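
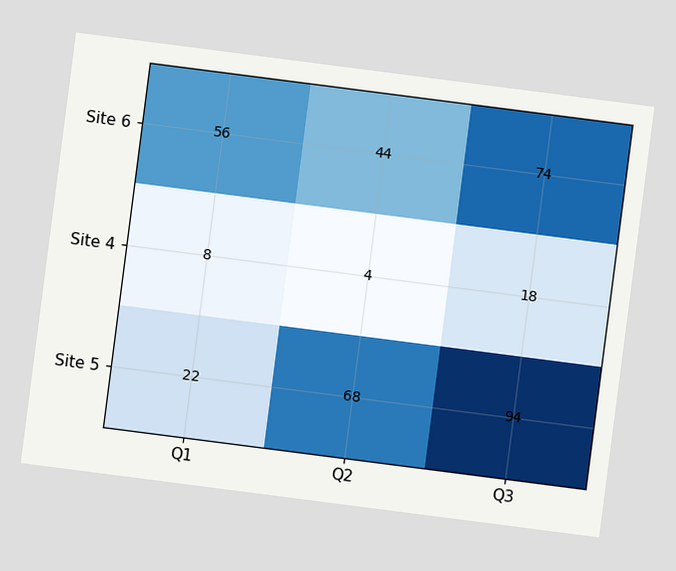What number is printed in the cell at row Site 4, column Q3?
The chart is tilted about 7° clockwise. The (Site 4, Q3) cell reads 18.

18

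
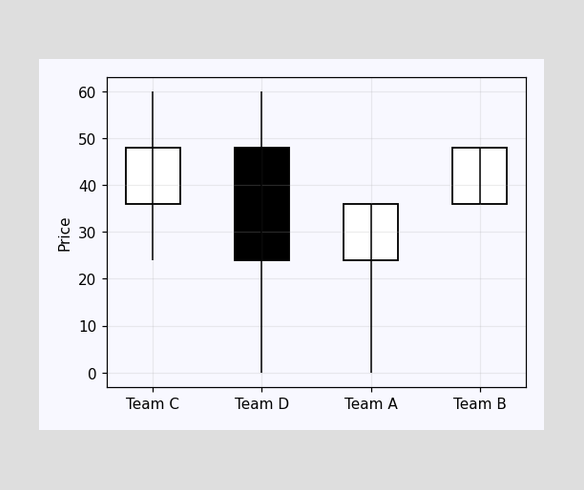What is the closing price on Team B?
The Team B candle closes at 48.

48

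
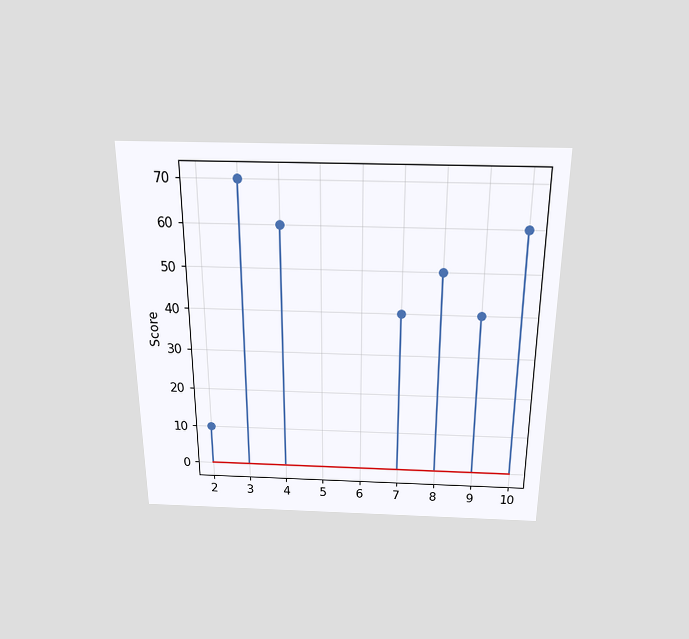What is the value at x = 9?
40

The chart is viewed slightly from above. The stem at x=9 reaches 40.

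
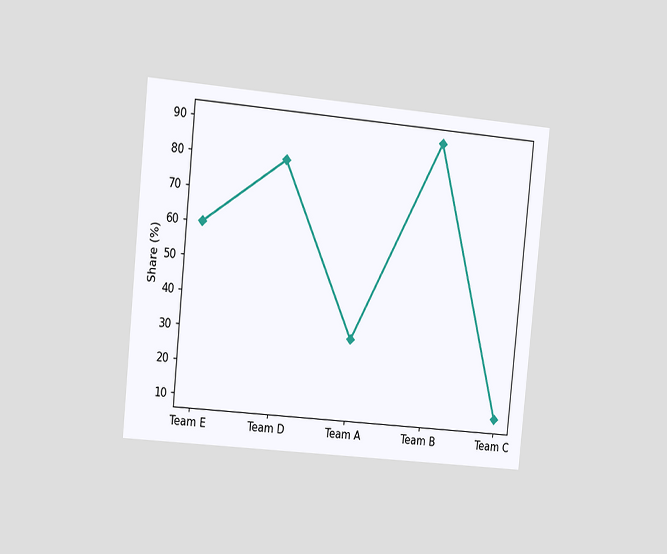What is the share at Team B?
90%

The chart is tilted about 6° clockwise and viewed slightly from the left. At Team B, the line is at 90%.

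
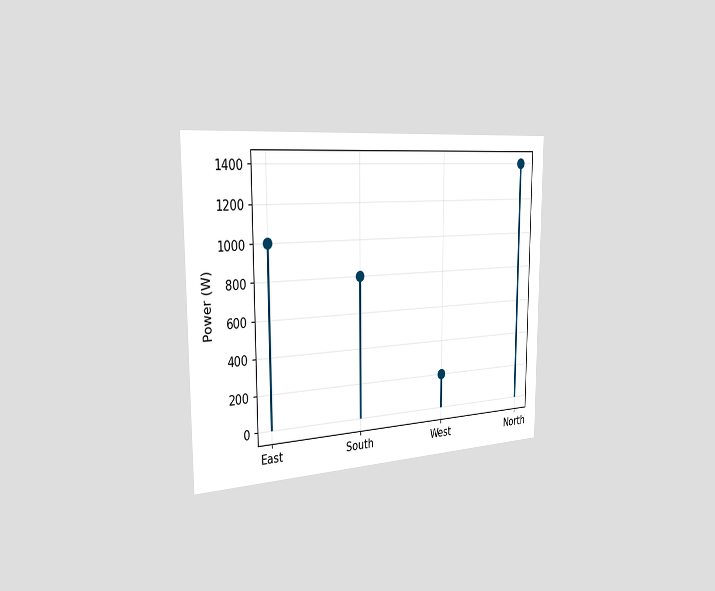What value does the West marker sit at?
200W

The chart is viewed slightly from the left. The West marker sits at 200W.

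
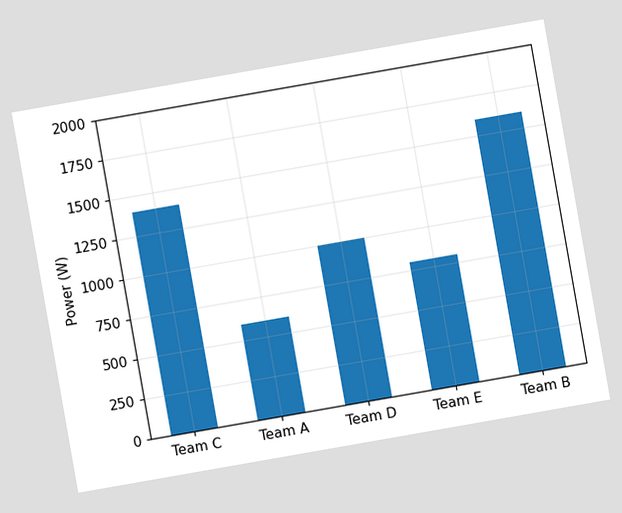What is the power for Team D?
The chart is tilted about 10° counter-clockwise. Reading along the chart's y-axis, the Team D bar reaches 1000W.

1000W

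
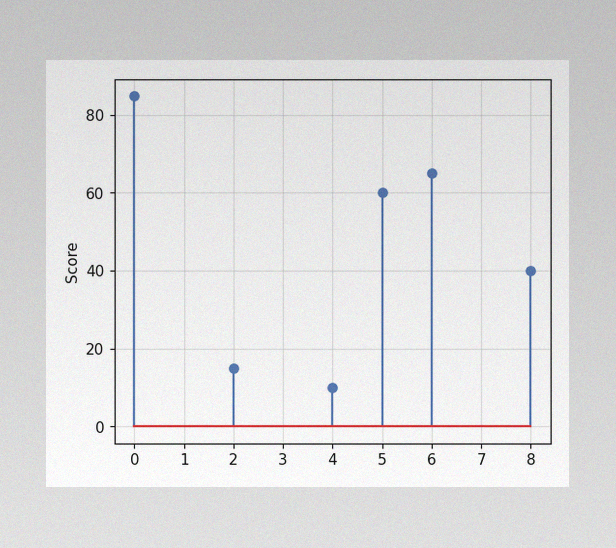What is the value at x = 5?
The image has some photo noise and uneven lighting. The stem at x=5 reaches 60.

60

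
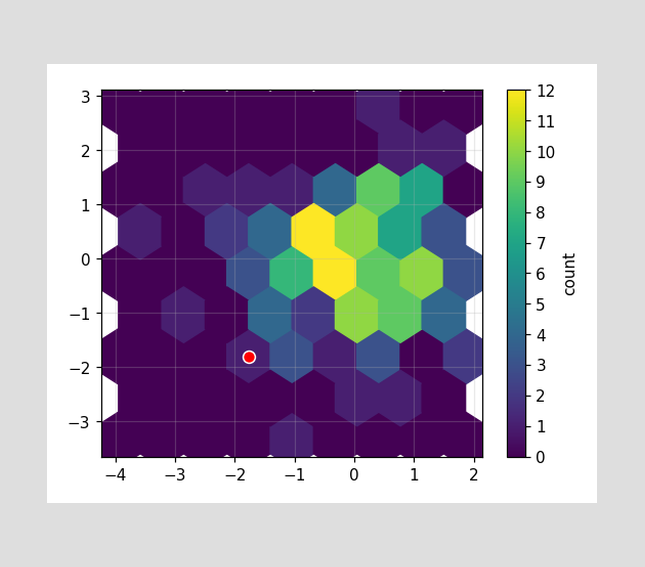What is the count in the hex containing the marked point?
1

The marked hex reads 1 on the colorbar.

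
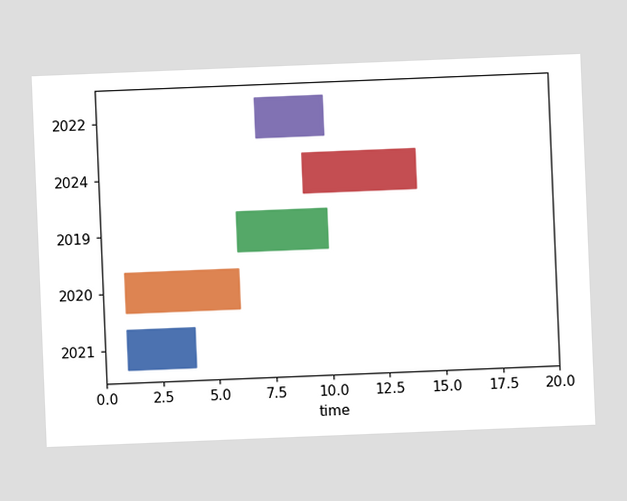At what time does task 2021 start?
1

The chart is tilted about 2° counter-clockwise. The 2021 bar begins at t=1.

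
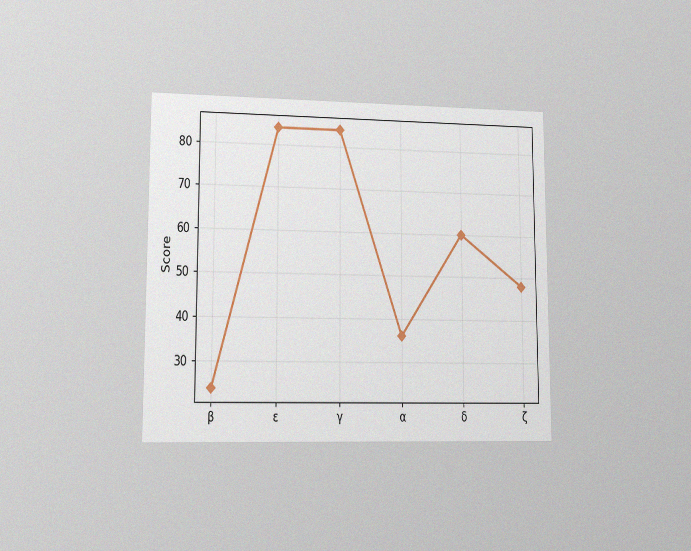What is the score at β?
24

The chart is viewed at a slight angle, with some photo noise. At β, the line is at 24.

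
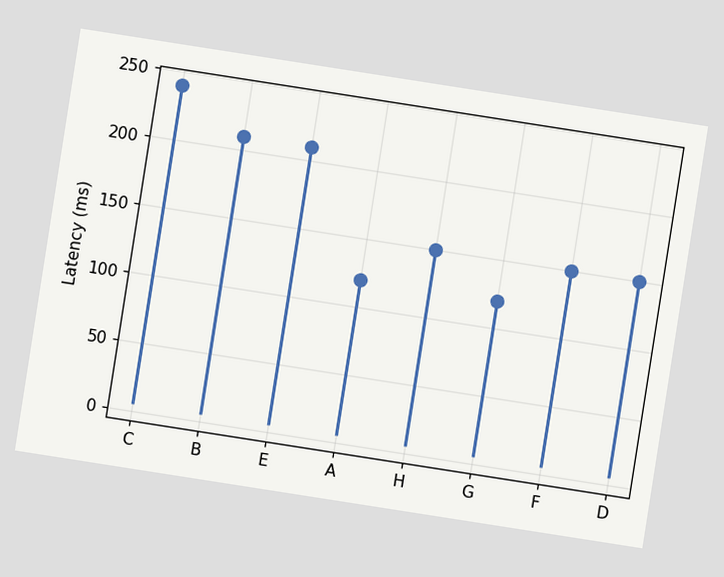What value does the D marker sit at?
The chart is tilted about 9° clockwise. The D marker sits at 150ms.

150ms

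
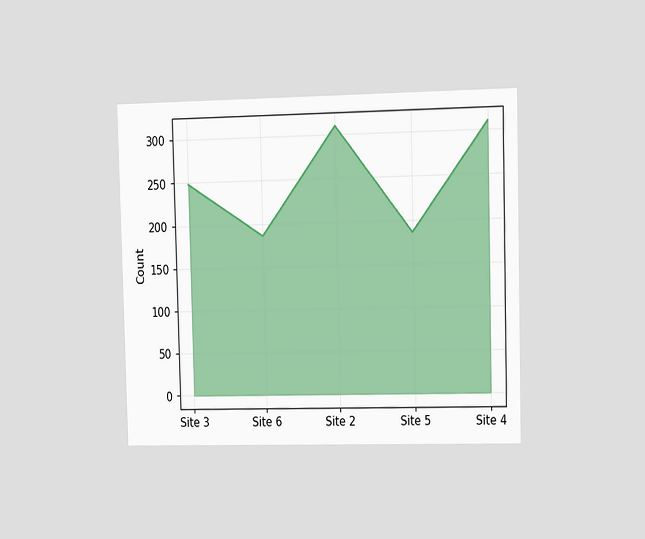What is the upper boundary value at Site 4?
310

The chart is viewed slightly from the right. At Site 4 the upper boundary is at 310.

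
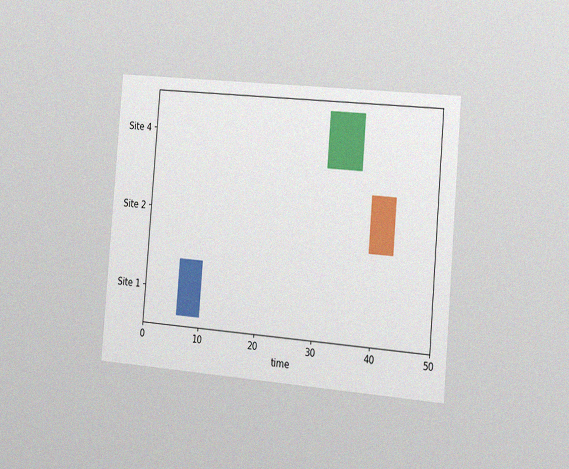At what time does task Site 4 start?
31

The chart is tilted about 5° clockwise and viewed slightly from the right, with some photo noise. The Site 4 bar begins at t=31.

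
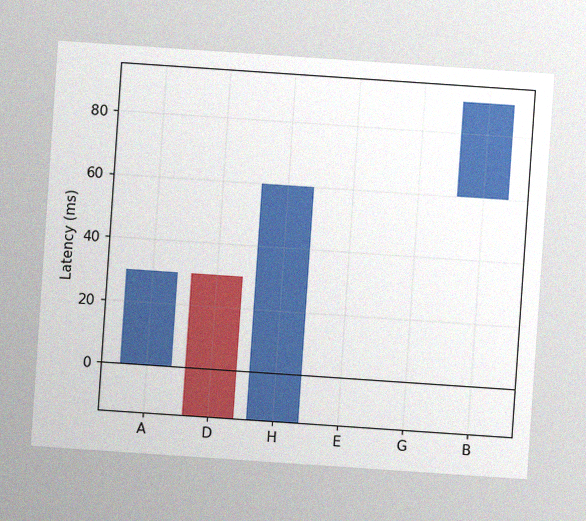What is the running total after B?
The chart is tilted about 4° clockwise, with some photo noise. After B the running total reaches 90ms.

90ms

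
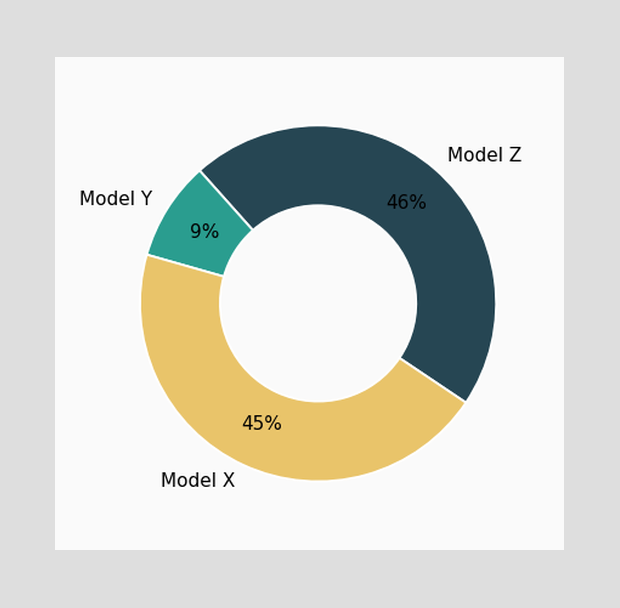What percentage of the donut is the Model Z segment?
The Model Z segment takes up 46% of the ring.

46%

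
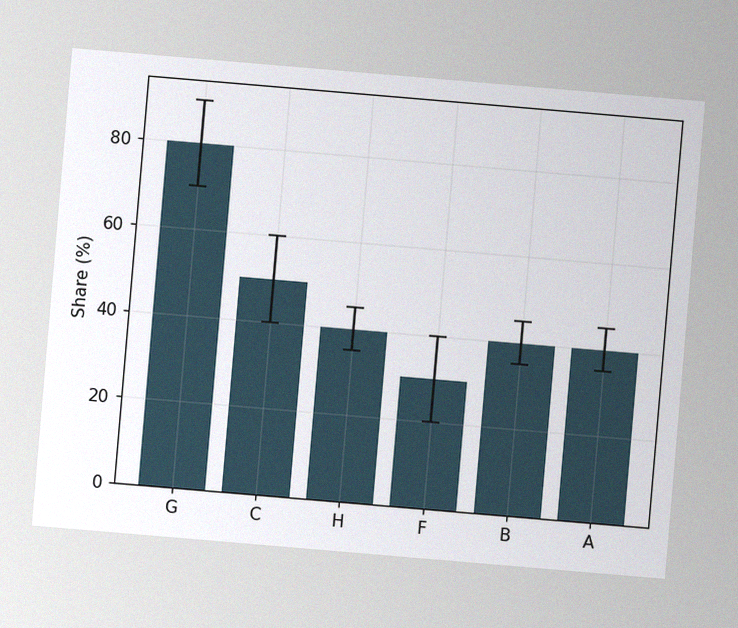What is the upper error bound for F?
40%

The chart is tilted about 5° clockwise, with some photo noise. The F bar's upper whisker reaches 40%.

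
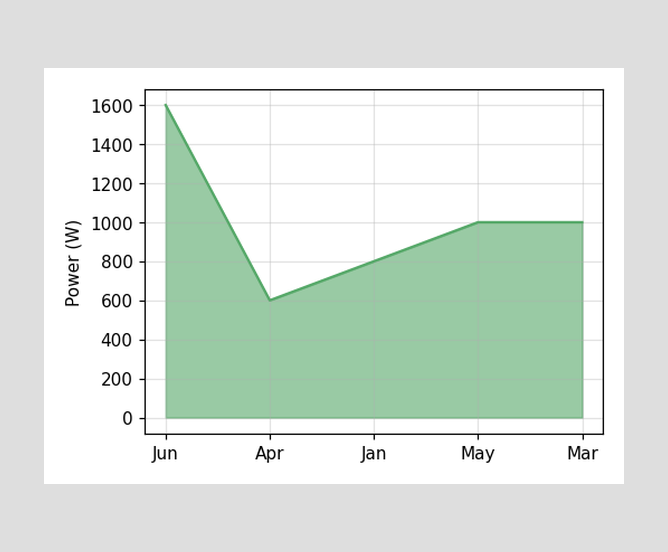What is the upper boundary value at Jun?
1600W

At Jun the upper boundary is at 1600W.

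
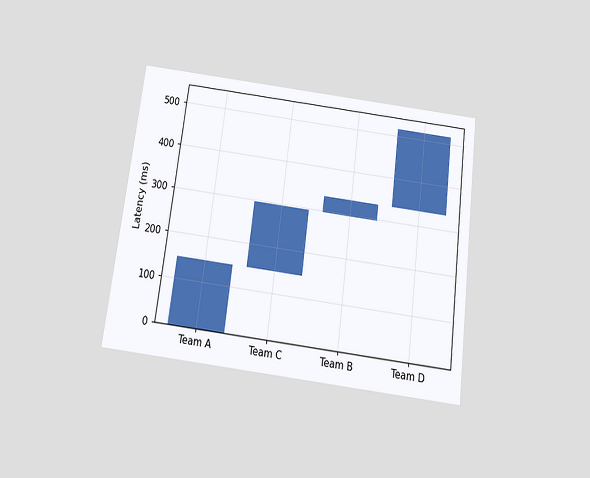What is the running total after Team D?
518ms

The chart is tilted about 7° clockwise and viewed slightly from below. After Team D the running total reaches 518ms.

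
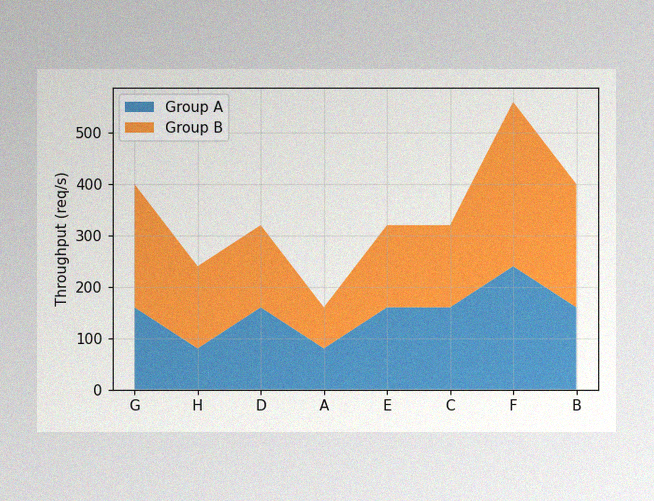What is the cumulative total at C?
The image has some photo noise and uneven lighting. The stacked total at C reaches 320req/s.

320req/s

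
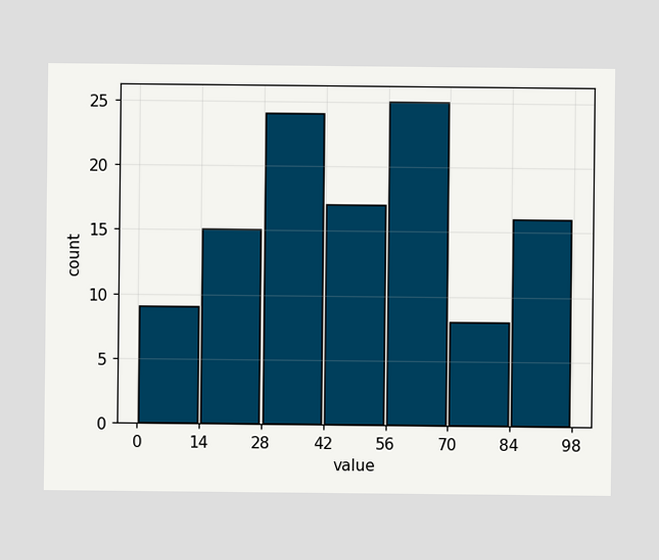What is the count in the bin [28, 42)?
24

The [28, 42) bin has height 24.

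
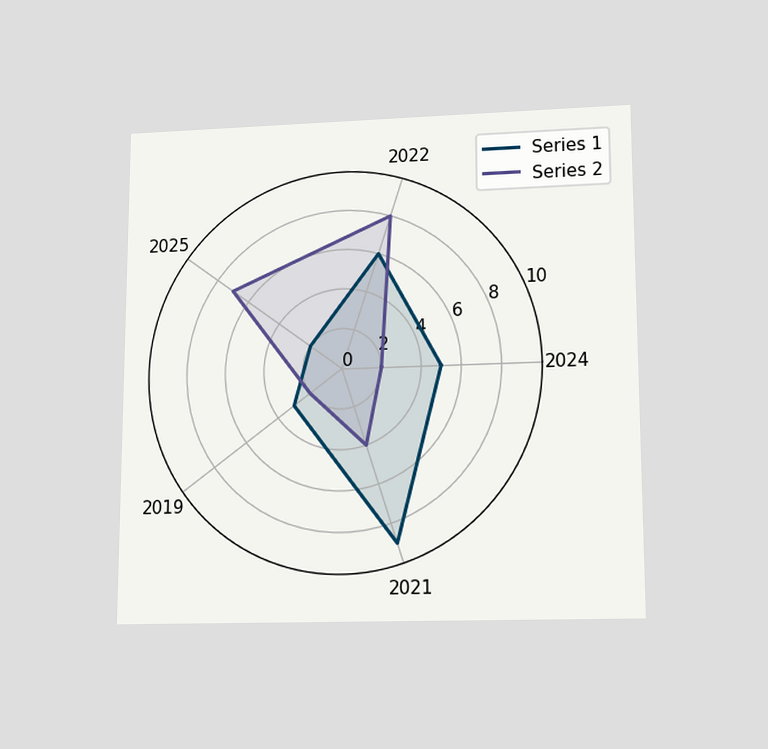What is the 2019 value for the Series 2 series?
2

The chart is viewed slightly from below. On the 2019 axis, Series 2 reaches 2.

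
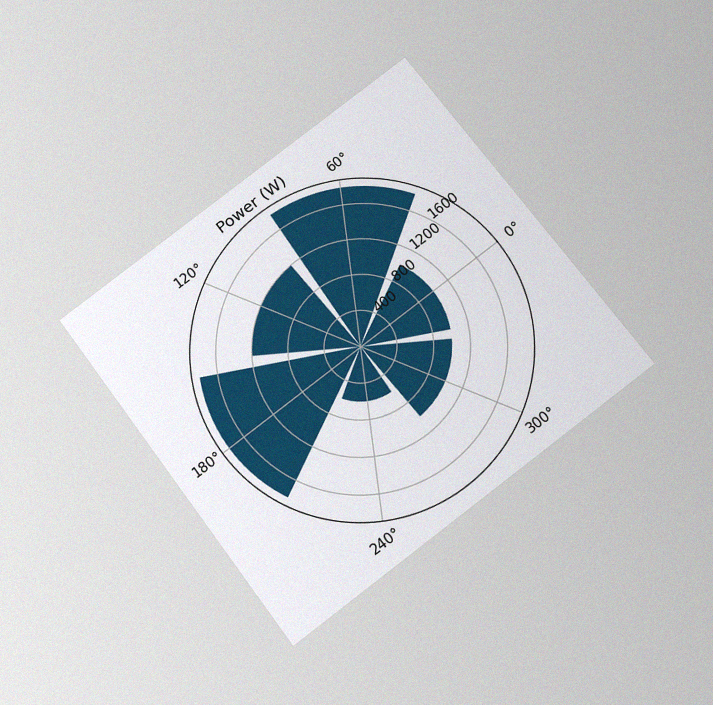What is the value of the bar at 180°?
1800W

The chart is tilted about 37° counter-clockwise and viewed slightly from below, with some photo noise. The bar at 180° reaches 1800W on the radial axis.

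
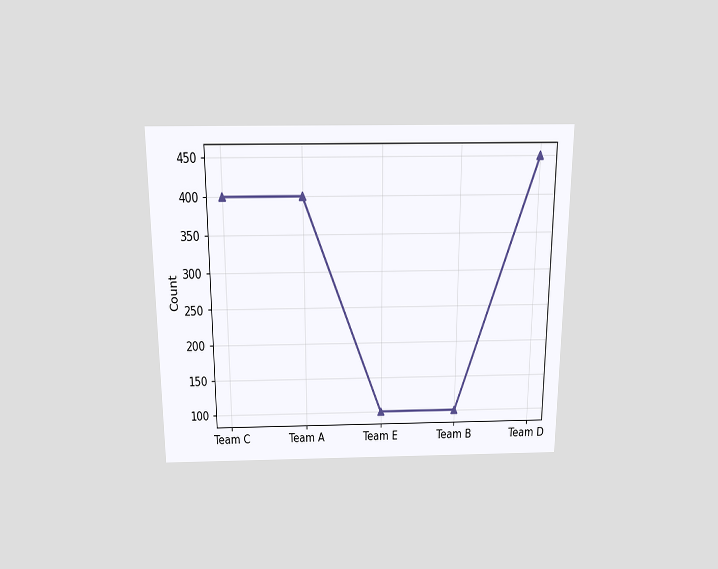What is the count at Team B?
100

The chart is viewed slightly from above. At Team B, the line is at 100.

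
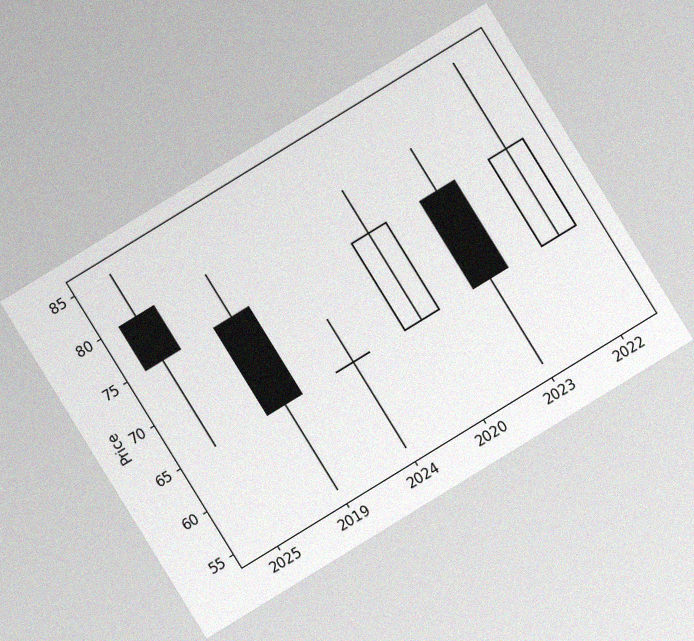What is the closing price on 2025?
75

The chart is tilted about 32° counter-clockwise, with some photo noise. The 2025 candle closes at 75.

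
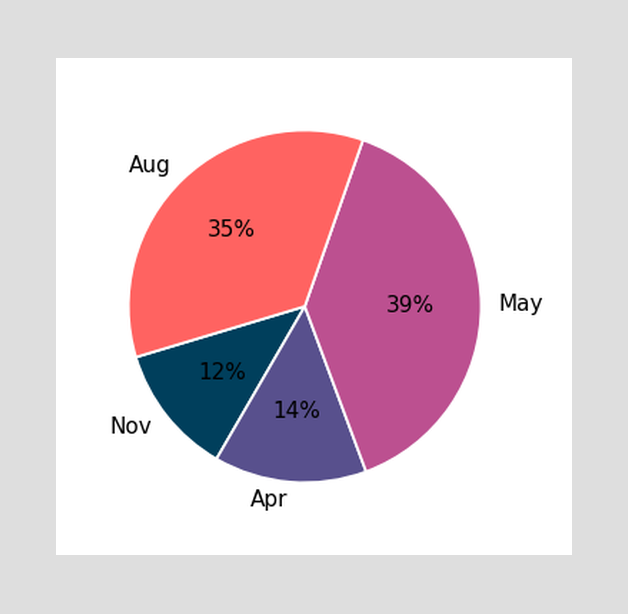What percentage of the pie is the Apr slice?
The Apr slice takes up 14% of the pie.

14%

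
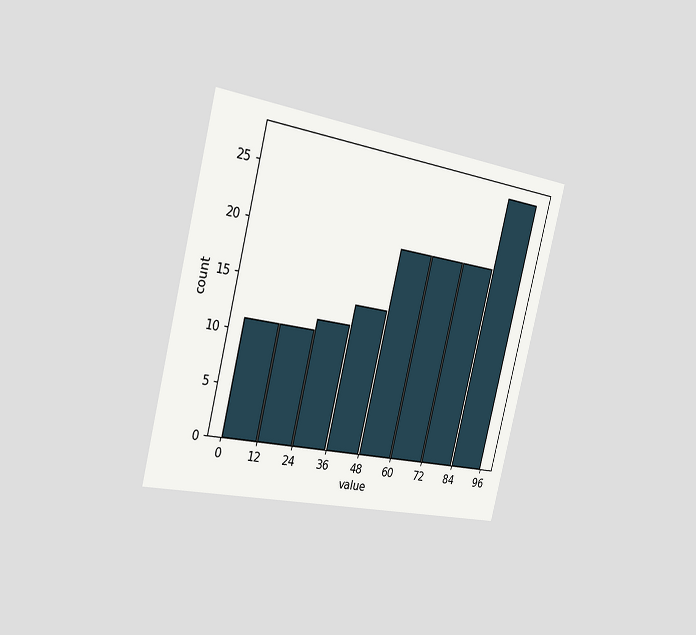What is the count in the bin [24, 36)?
12

The chart is tilted about 14° clockwise and viewed slightly from the left. The [24, 36) bin has height 12.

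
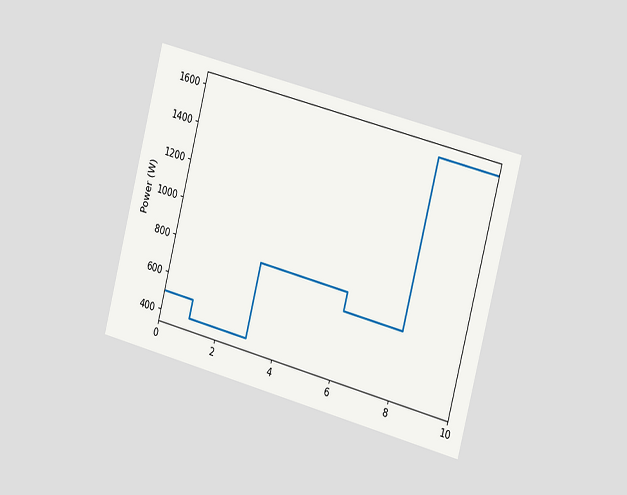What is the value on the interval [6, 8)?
700W

The chart is tilted about 15° clockwise and viewed slightly from the right. On [6, 8) the step sits at 700W.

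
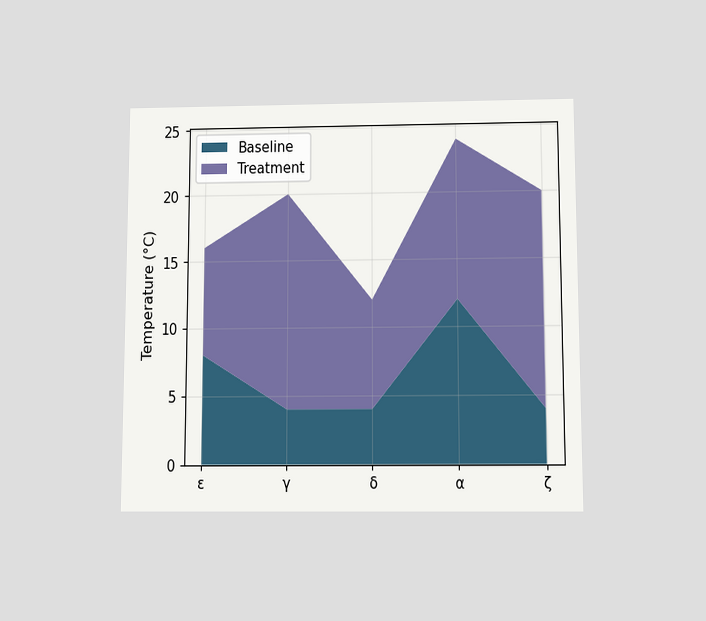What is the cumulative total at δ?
The chart is viewed slightly from below. The stacked total at δ reaches 12°C.

12°C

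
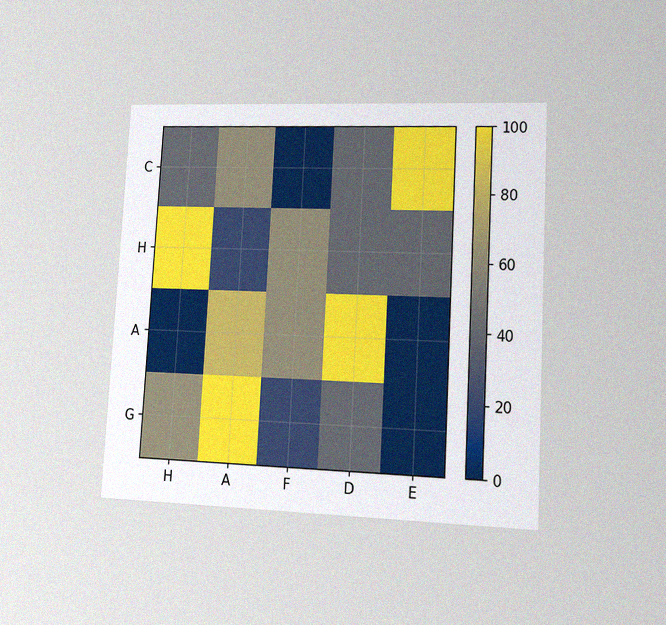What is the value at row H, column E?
40

The chart is tilted about 3° clockwise and viewed at a slight angle, with some photo noise. Matching cell (H, E) against the colorbar gives 40.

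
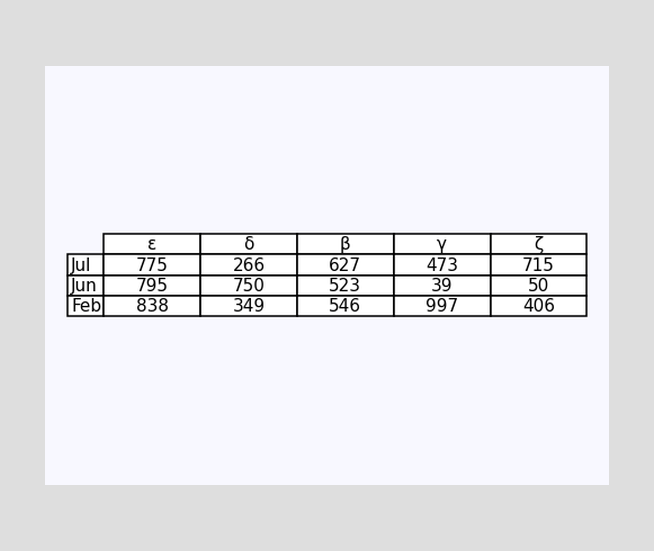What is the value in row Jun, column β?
The (Jun, β) cell reads 523.

523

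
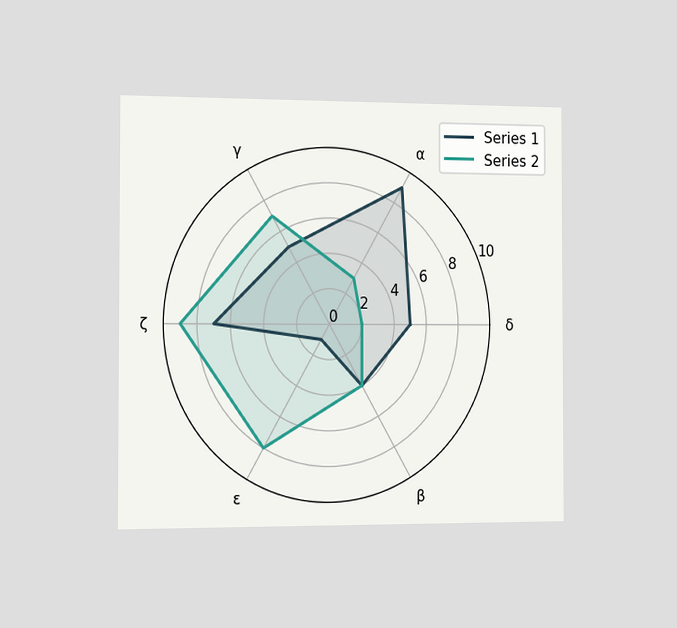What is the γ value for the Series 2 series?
The chart is viewed slightly from the left. On the γ axis, Series 2 reaches 7.

7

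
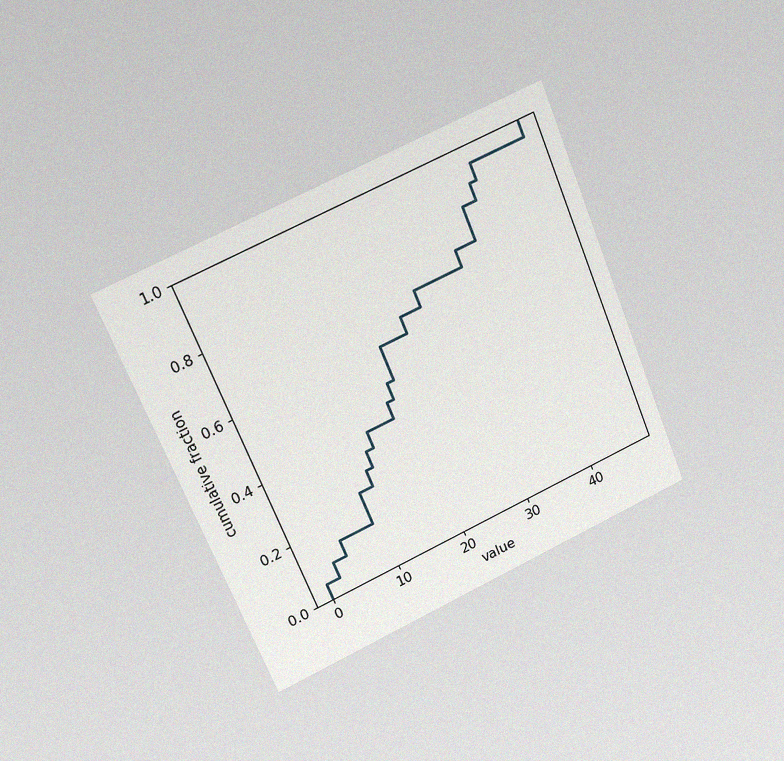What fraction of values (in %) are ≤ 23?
The chart is tilted about 23° counter-clockwise and viewed at a slight angle, with some photo noise. At x=23 the ECDF step is at 65%.

65%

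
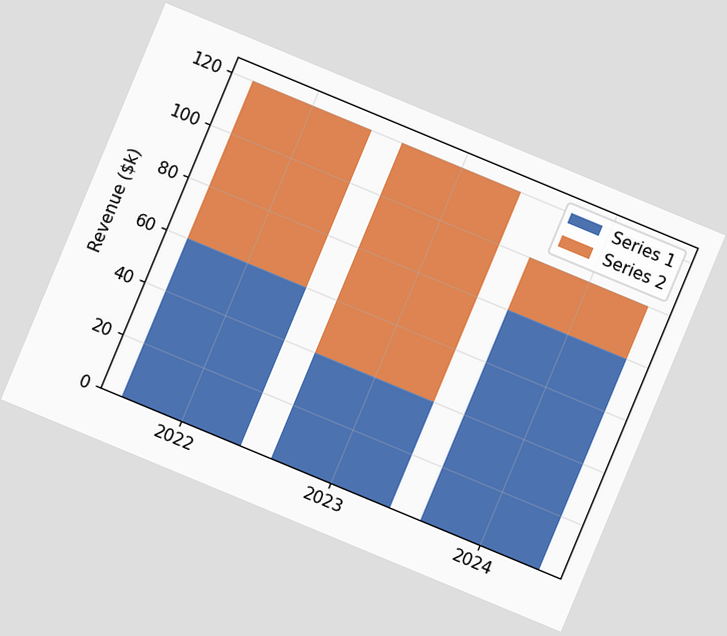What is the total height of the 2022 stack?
The chart is tilted about 23° clockwise. The 2022 stack's top reaches $120k on the y-axis.

$120k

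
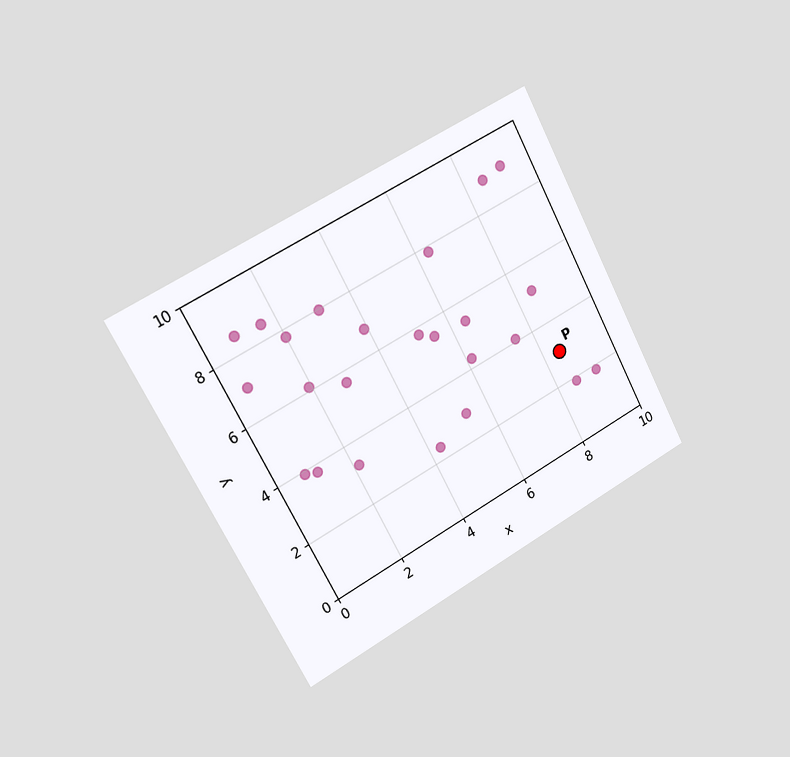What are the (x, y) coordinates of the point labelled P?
(8.5, 3)

The chart is tilted about 28° counter-clockwise and viewed slightly from the left. Following the gridlines from P to each axis, P sits at (8.5, 3).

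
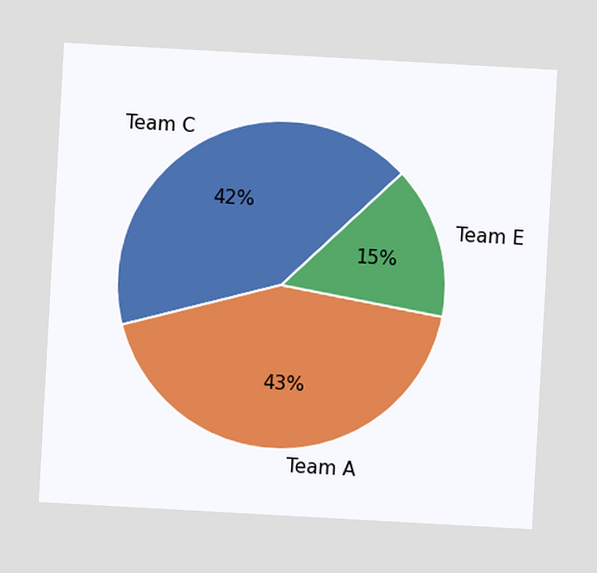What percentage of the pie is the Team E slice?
The chart is tilted about 3° clockwise. The Team E slice takes up 15% of the pie.

15%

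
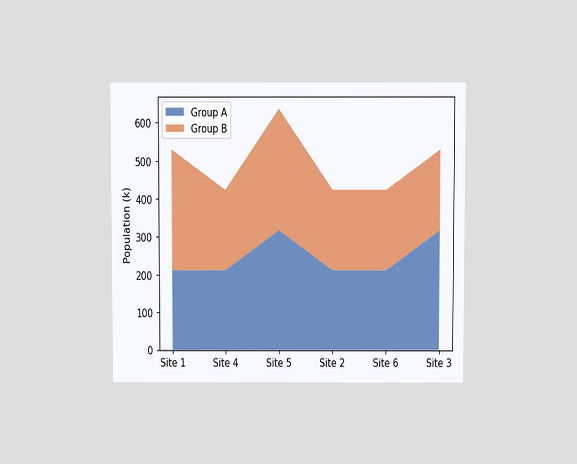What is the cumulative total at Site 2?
424k

The chart is viewed slightly from above. The stacked total at Site 2 reaches 424k.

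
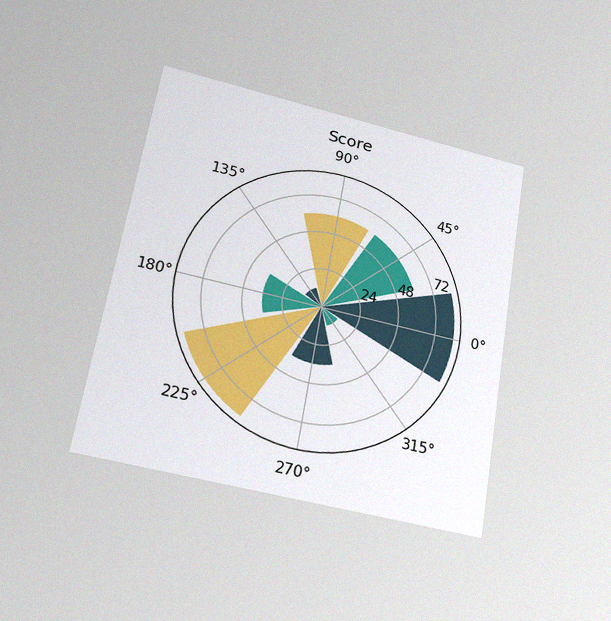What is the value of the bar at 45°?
60

The chart is tilted about 10° clockwise and viewed slightly from below, with some photo noise. The bar at 45° reaches 60 on the radial axis.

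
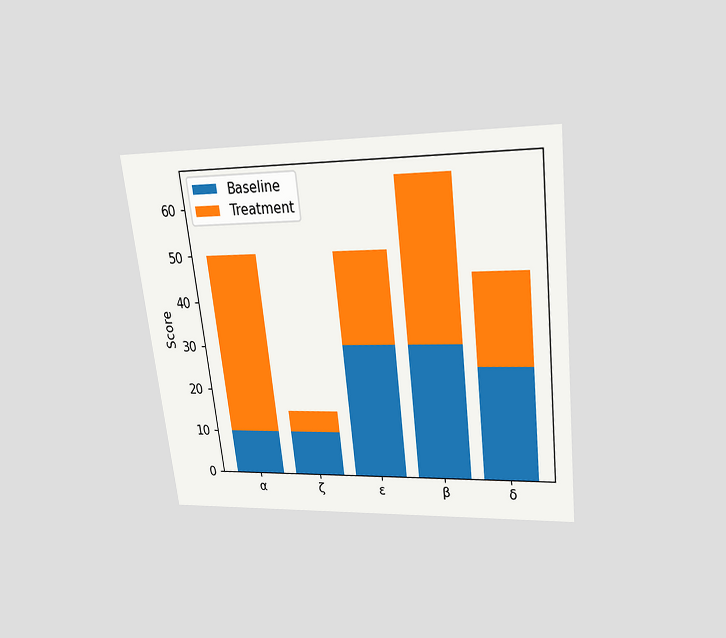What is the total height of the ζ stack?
The chart is tilted about 7° counter-clockwise and viewed slightly from above. The ζ stack's top reaches 15 on the y-axis.

15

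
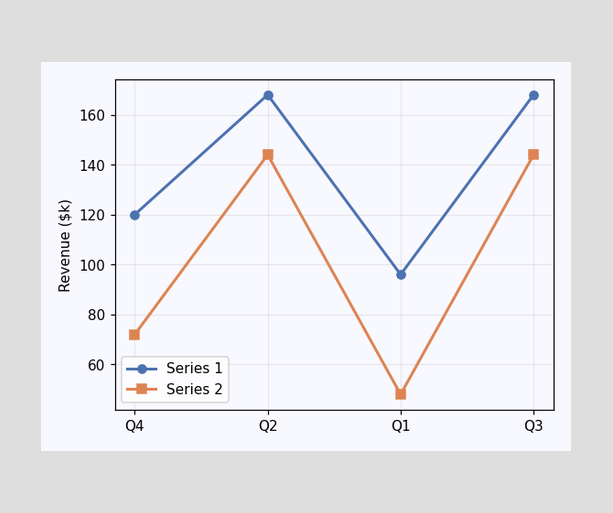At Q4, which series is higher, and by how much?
Series 1, by $48k

At Q4, Series 1 sits above the other line by $48k.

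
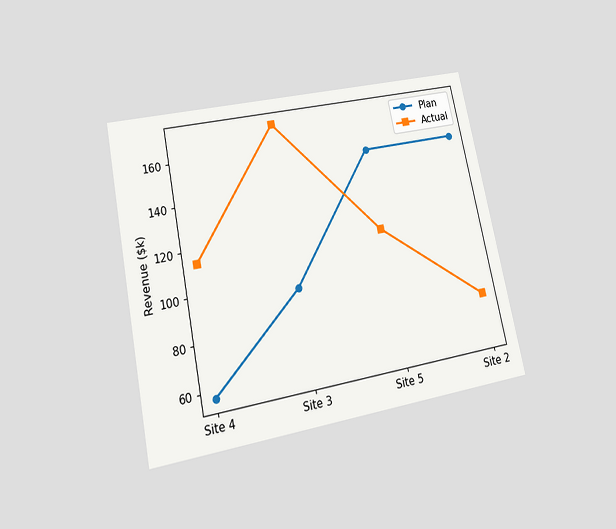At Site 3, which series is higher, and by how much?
The chart is tilted about 11° counter-clockwise and viewed at a slight angle. At Site 3, Actual sits above the other line by $76k.

Actual, by $76k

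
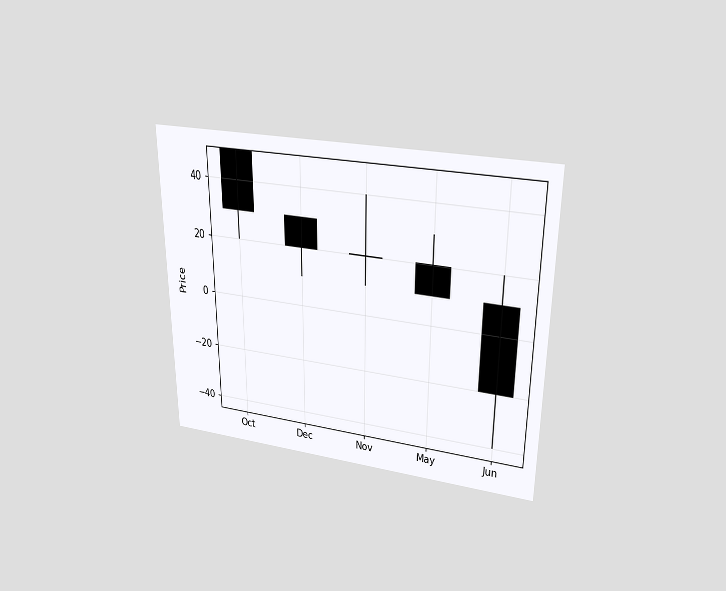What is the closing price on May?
10

The chart is viewed slightly from above. The May candle closes at 10.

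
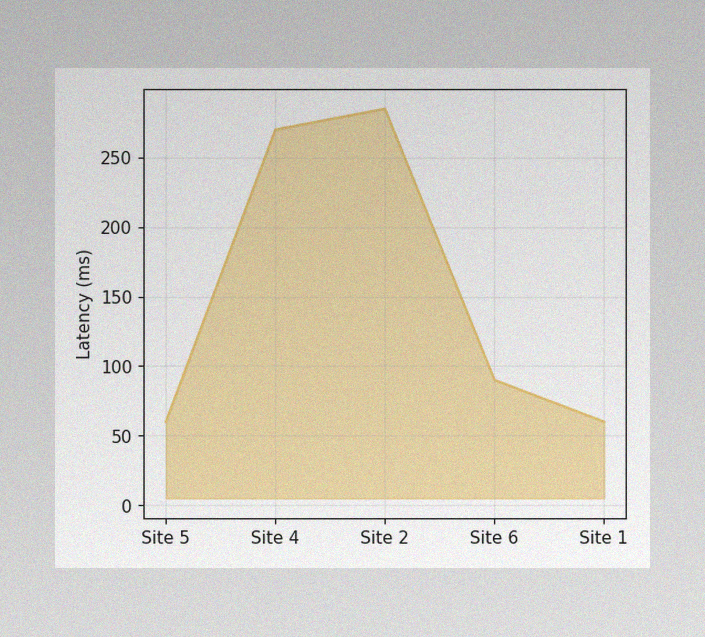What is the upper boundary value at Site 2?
The image has some photo noise and uneven lighting. At Site 2 the upper boundary is at 285ms.

285ms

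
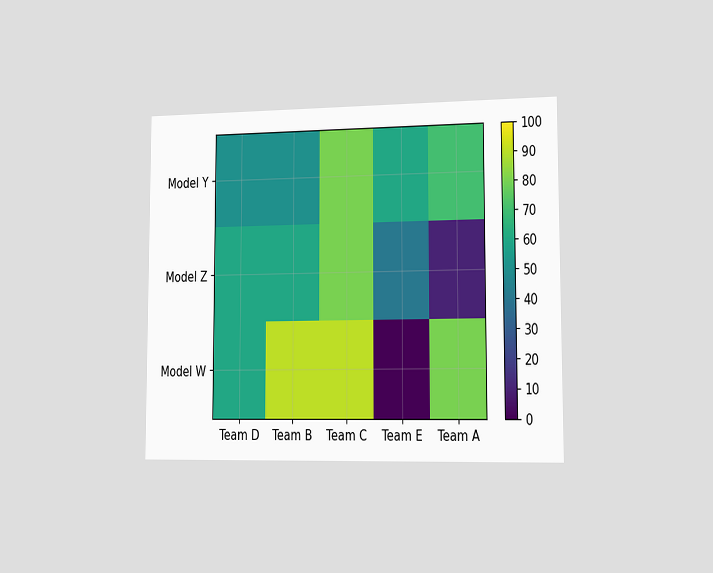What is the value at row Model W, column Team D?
The chart is viewed slightly from the right. Matching cell (Model W, Team D) against the colorbar gives 60.

60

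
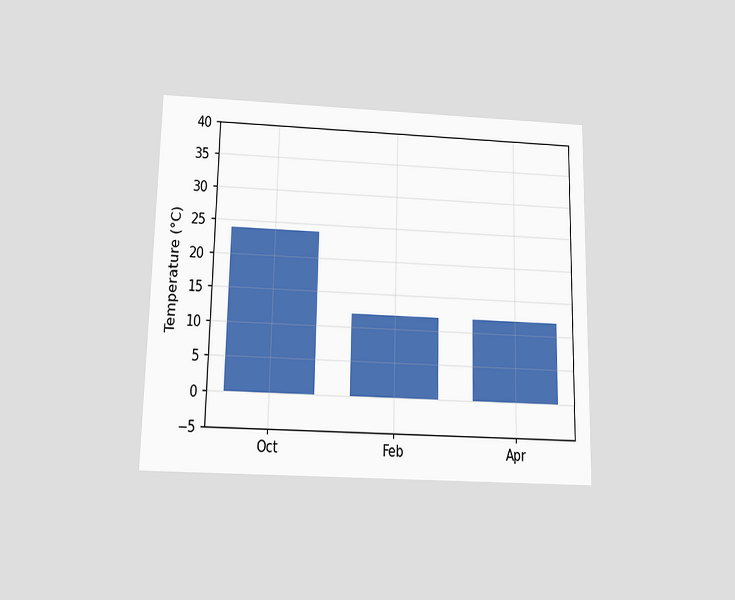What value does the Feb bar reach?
12°C

The chart is viewed slightly from below. Reading along the chart's y-axis, the Feb bar reaches 12°C.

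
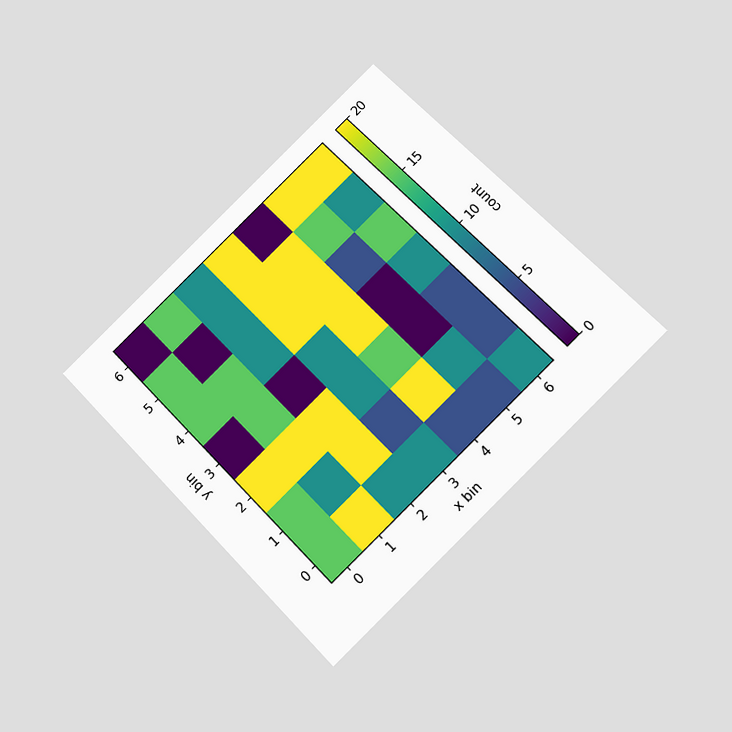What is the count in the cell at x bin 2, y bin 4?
The chart is tilted about 44° counter-clockwise and viewed at a slight angle. Matching the cell (2, 4) against the colorbar gives 10.

10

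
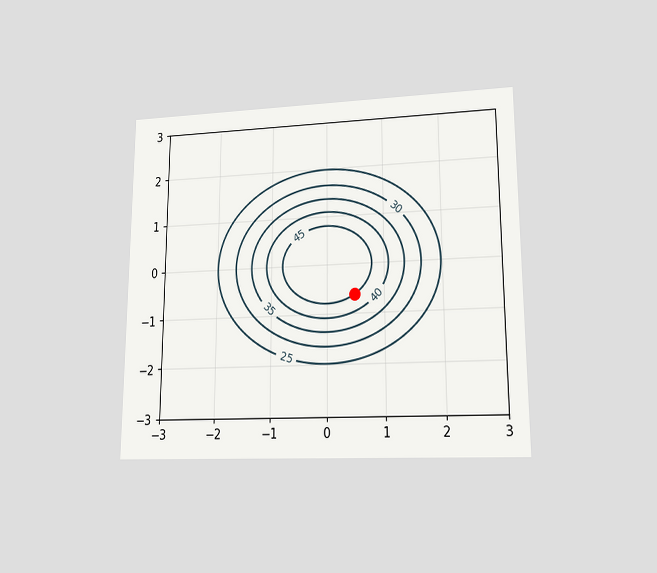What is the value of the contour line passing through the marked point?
The chart is viewed at a slight angle. The marked point sits on the contour labelled 45.

45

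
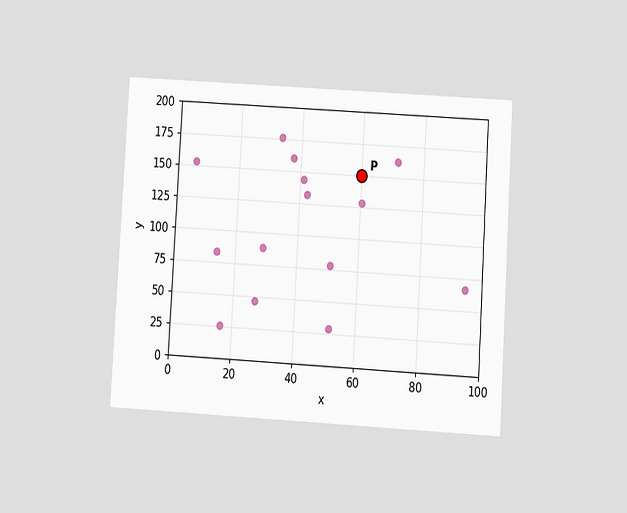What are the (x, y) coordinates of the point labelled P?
The chart is tilted about 3° clockwise and viewed at a slight angle. Following the gridlines from P to each axis, P sits at (60, 150).

(60, 150)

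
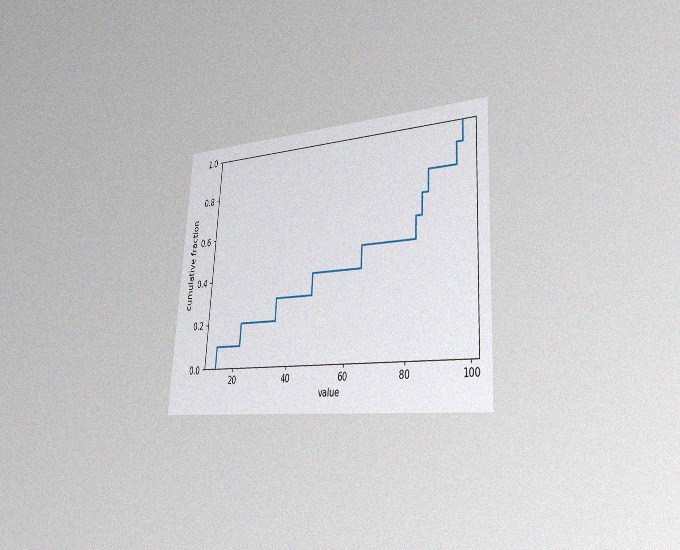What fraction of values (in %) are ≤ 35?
The chart is tilted about 4° clockwise and viewed slightly from the right, with some photo noise. At x=35 the ECDF step is at 30%.

30%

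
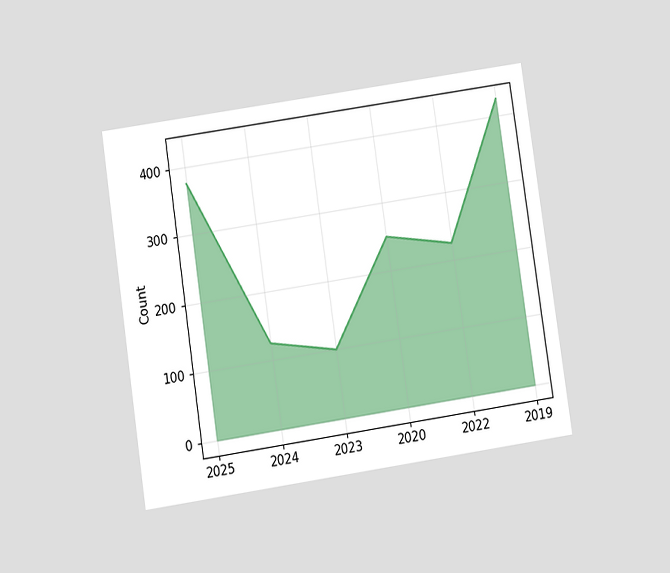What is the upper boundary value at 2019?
The chart is tilted about 8° counter-clockwise and viewed slightly from below. At 2019 the upper boundary is at 425.

425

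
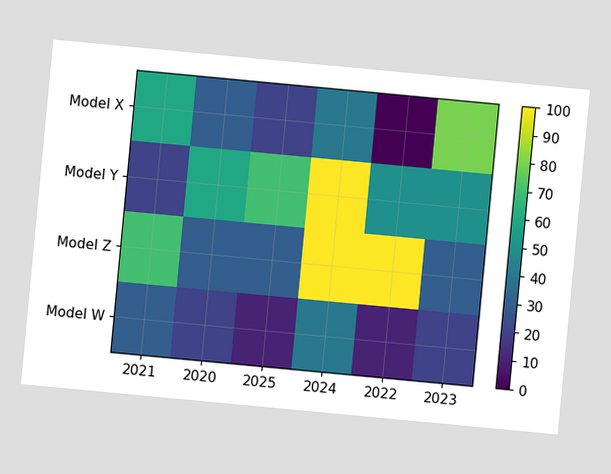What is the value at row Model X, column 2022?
The chart is tilted about 5° clockwise. Matching cell (Model X, 2022) against the colorbar gives 0.

0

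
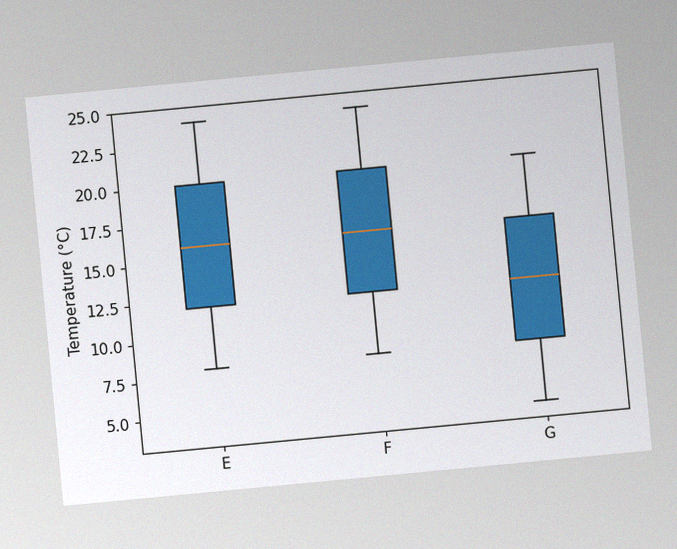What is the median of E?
The chart is tilted about 5° counter-clockwise, with some photo noise. The median line in the E box sits at 16°C.

16°C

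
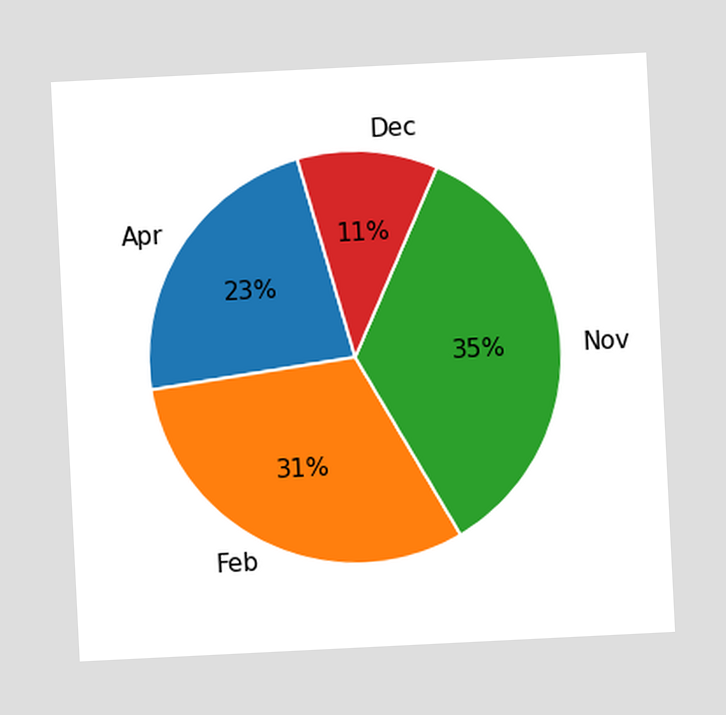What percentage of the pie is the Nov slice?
35%

The chart is tilted about 3° counter-clockwise. The Nov slice takes up 35% of the pie.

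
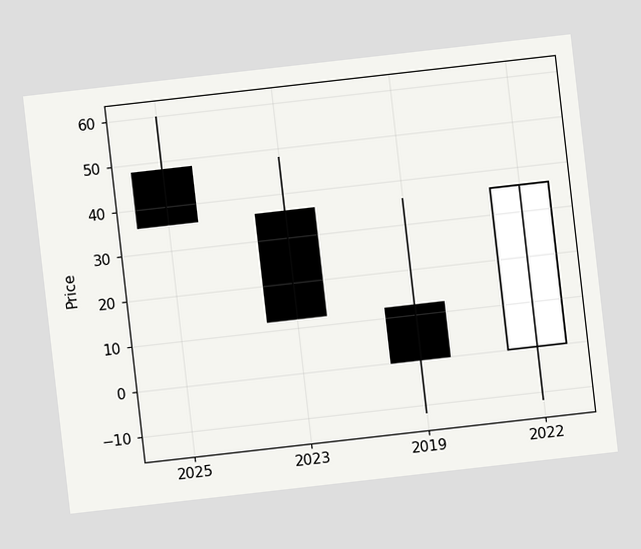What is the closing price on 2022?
36

The chart is tilted about 6° counter-clockwise. The 2022 candle closes at 36.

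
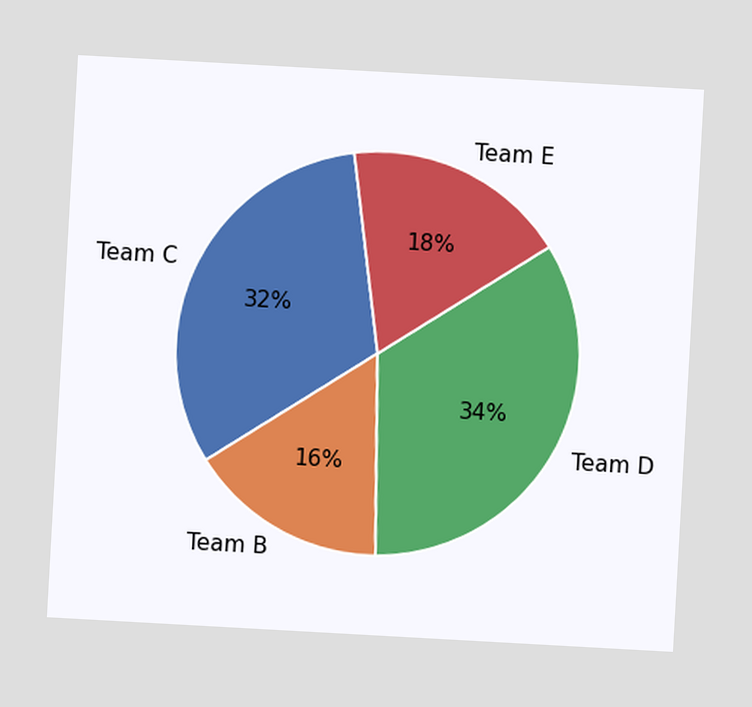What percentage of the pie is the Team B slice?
The chart is tilted about 3° clockwise. The Team B slice takes up 16% of the pie.

16%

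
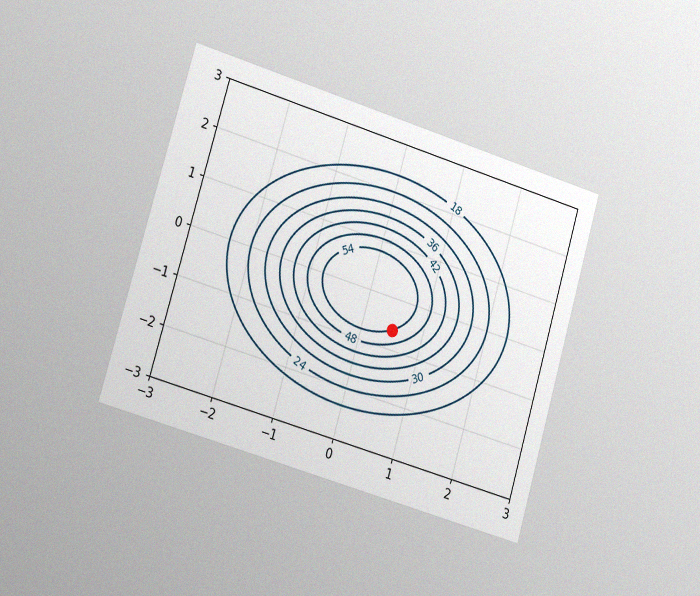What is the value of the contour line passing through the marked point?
54

The chart is tilted about 17° clockwise and viewed slightly from the left, with some photo noise. The marked point sits on the contour labelled 54.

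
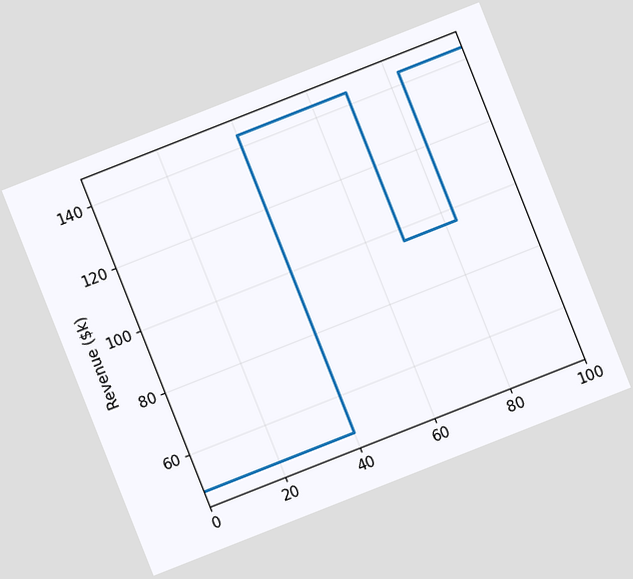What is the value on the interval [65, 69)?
The chart is tilted about 22° counter-clockwise. On [65, 69) the step sits at $144k.

$144k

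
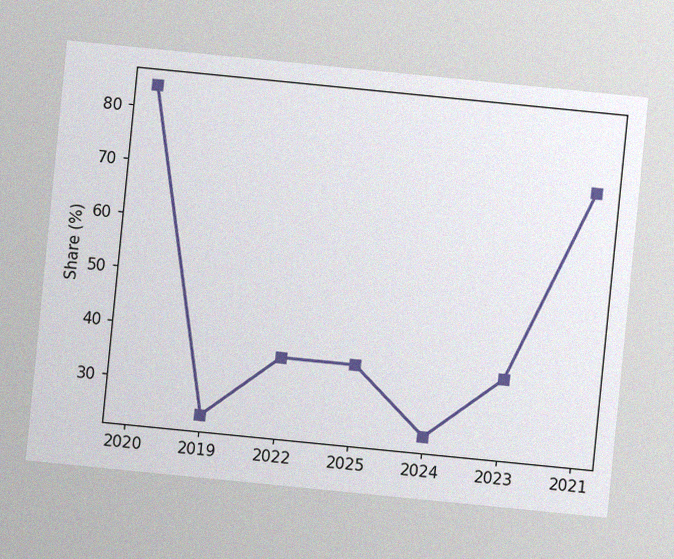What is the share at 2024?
24%

The chart is tilted about 6° clockwise, with some photo noise. At 2024, the line is at 24%.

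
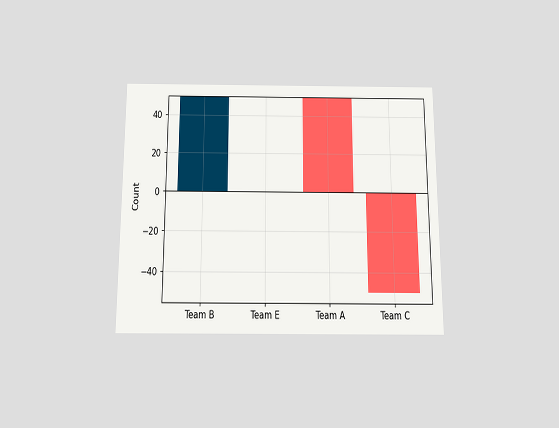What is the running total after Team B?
The chart is viewed slightly from below. After Team B the running total reaches 50.

50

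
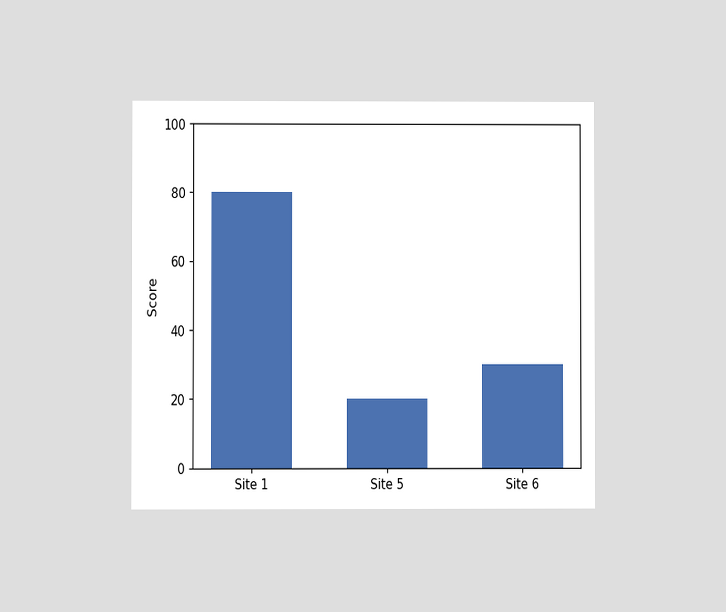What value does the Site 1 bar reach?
80

The chart is viewed at a slight angle. Reading along the chart's y-axis, the Site 1 bar reaches 80.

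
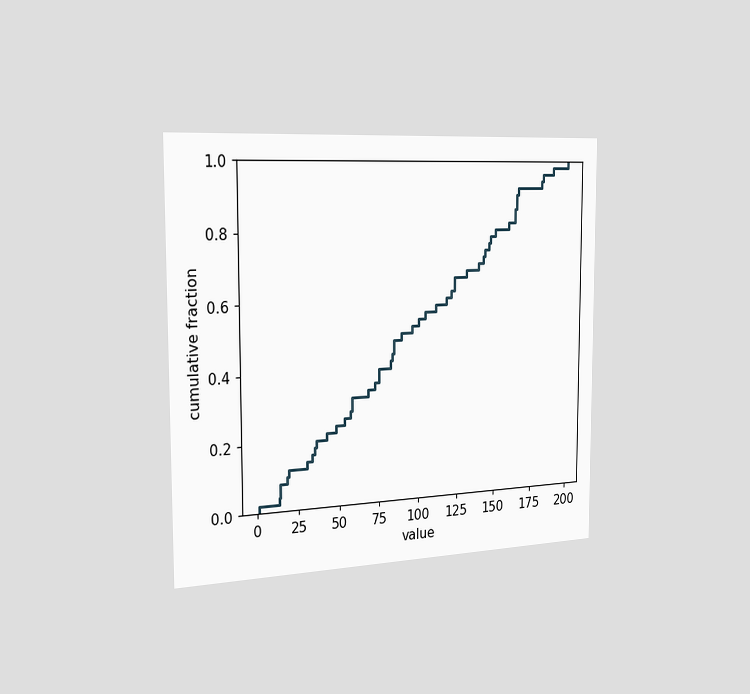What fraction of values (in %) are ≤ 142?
The chart is viewed slightly from the left. At x=142 the ECDF step is at 72%.

72%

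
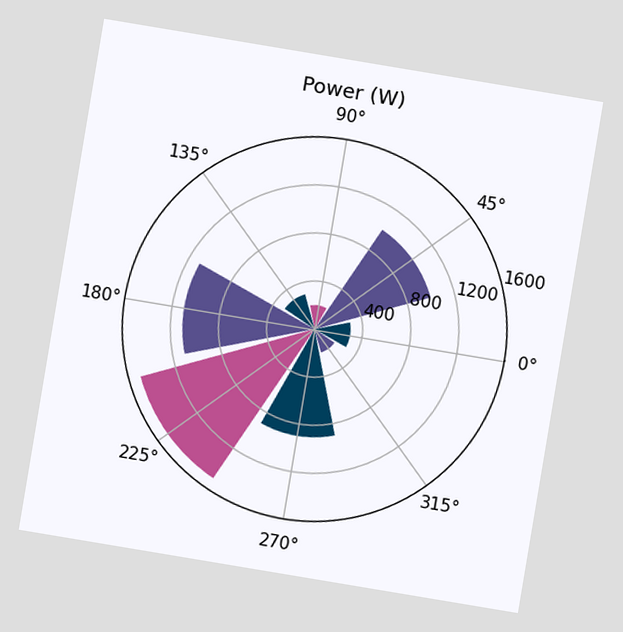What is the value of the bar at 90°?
The chart is tilted about 9° clockwise. The bar at 90° reaches 200W on the radial axis.

200W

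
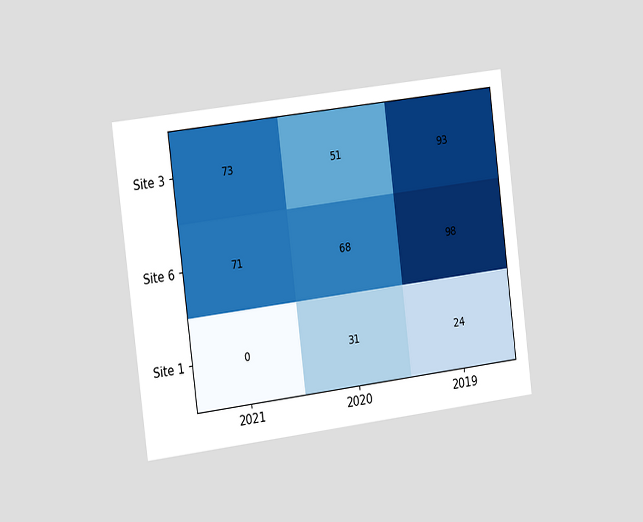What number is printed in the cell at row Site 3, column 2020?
The chart is tilted about 7° counter-clockwise and viewed slightly from the left. The (Site 3, 2020) cell reads 51.

51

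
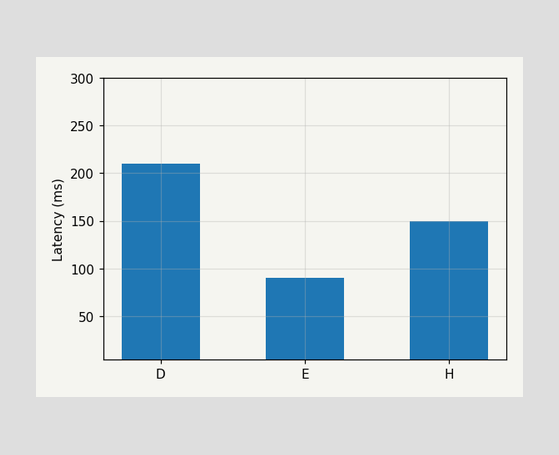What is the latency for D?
210ms

Reading along the chart's y-axis, the D bar reaches 210ms.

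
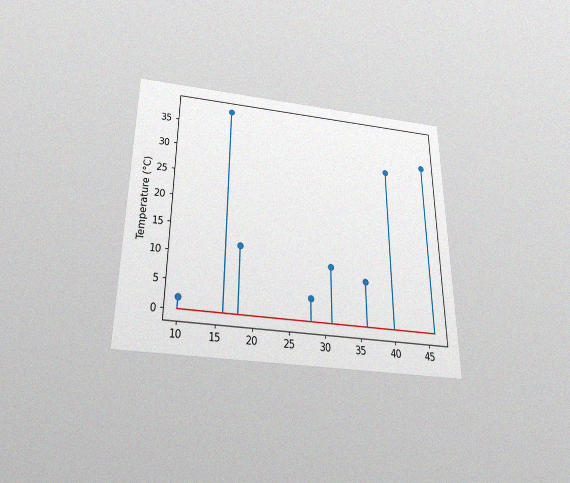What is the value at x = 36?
8°C

The chart is viewed slightly from below, with some photo noise. The stem at x=36 reaches 8°C.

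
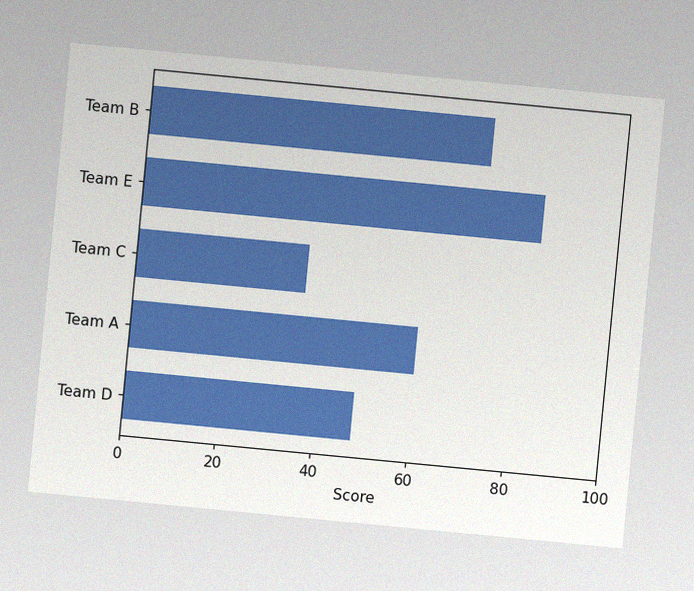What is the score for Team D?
The chart is tilted about 5° clockwise, with some photo noise. Reading along the chart's x-axis, the Team D bar reaches 48.

48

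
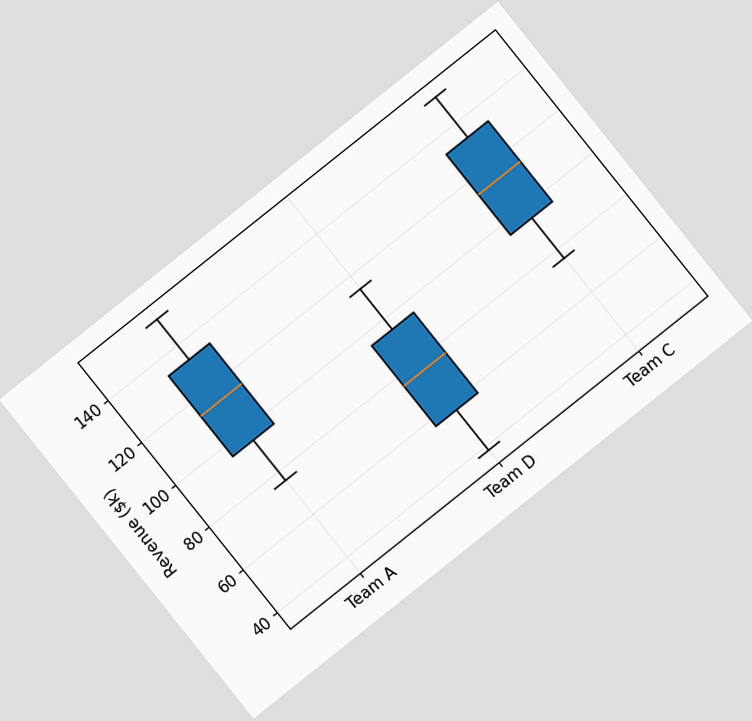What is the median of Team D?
$76k

The chart is tilted about 39° counter-clockwise. The median line in the Team D box sits at $76k.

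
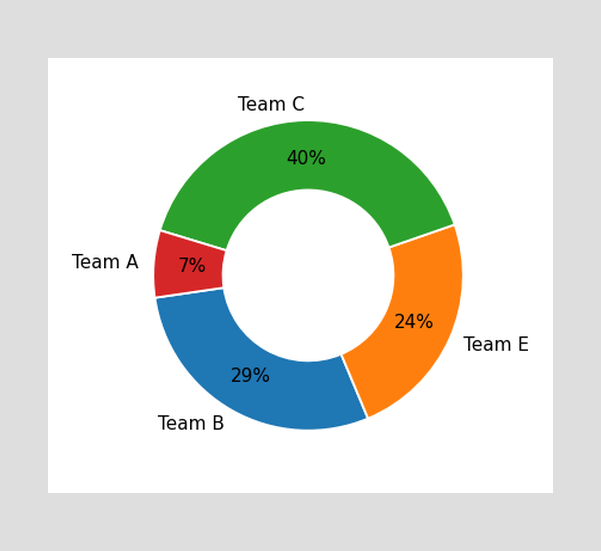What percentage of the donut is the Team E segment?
24%

The Team E segment takes up 24% of the ring.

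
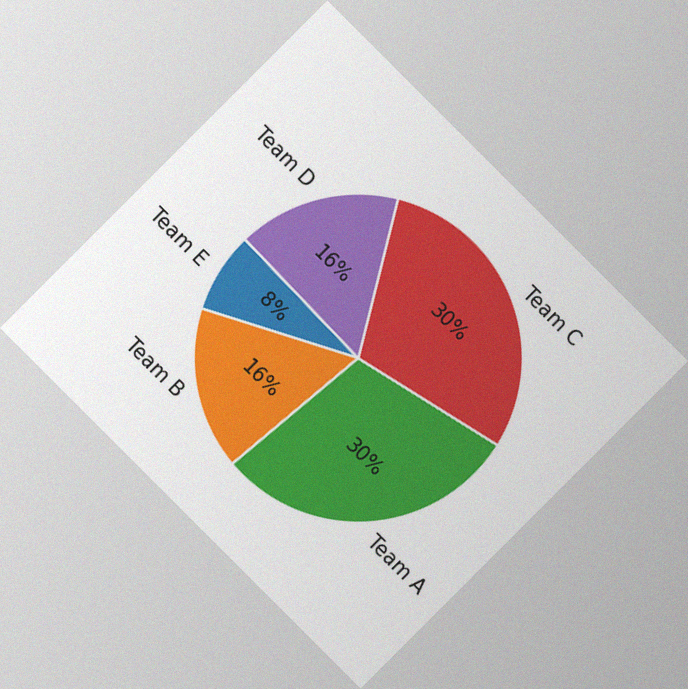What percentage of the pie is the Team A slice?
30%

The chart is tilted about 45° clockwise, with some photo noise. The Team A slice takes up 30% of the pie.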